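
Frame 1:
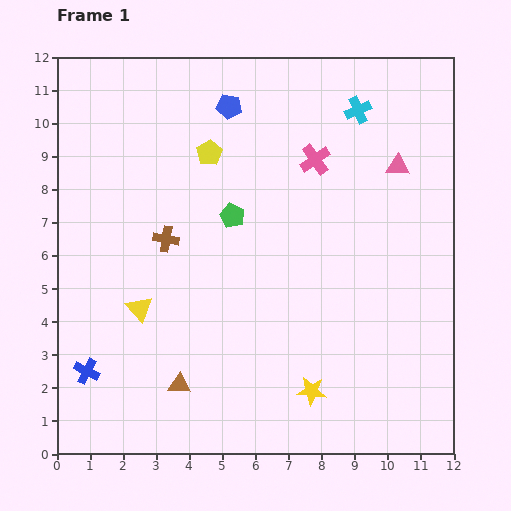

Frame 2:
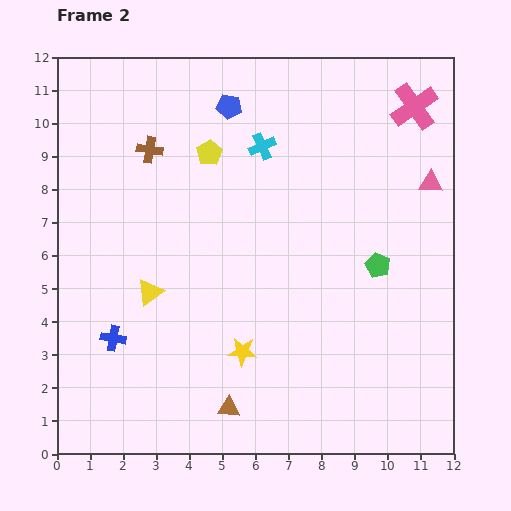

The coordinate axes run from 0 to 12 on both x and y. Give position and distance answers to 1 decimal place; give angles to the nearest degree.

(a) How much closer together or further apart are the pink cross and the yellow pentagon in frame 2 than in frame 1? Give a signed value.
+3.2

Distance in frame 1: 3.2. Distance in frame 2: 6.4.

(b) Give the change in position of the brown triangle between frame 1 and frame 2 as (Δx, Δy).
(1.5, -0.7)

The brown triangle was at (3.7, 2.1) in frame 1 and (5.2, 1.4) in frame 2.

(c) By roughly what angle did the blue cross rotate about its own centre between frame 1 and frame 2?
17° counter-clockwise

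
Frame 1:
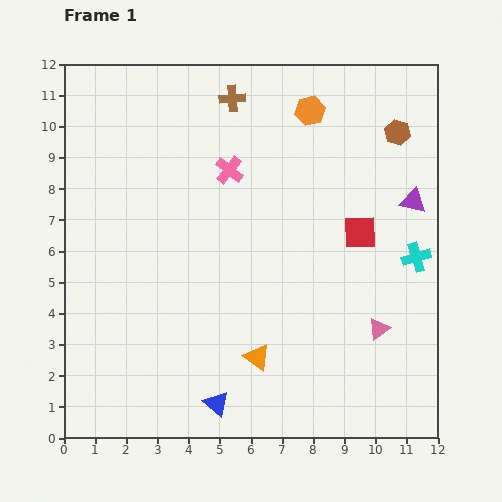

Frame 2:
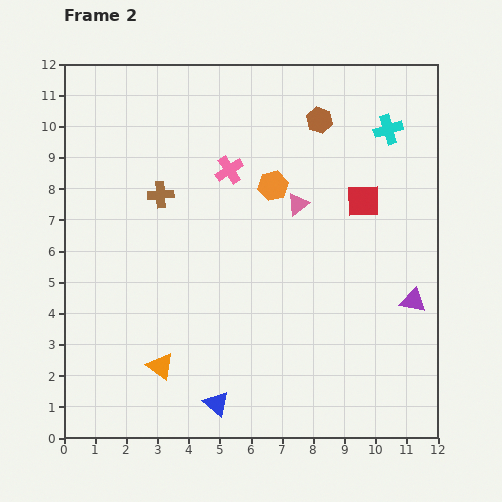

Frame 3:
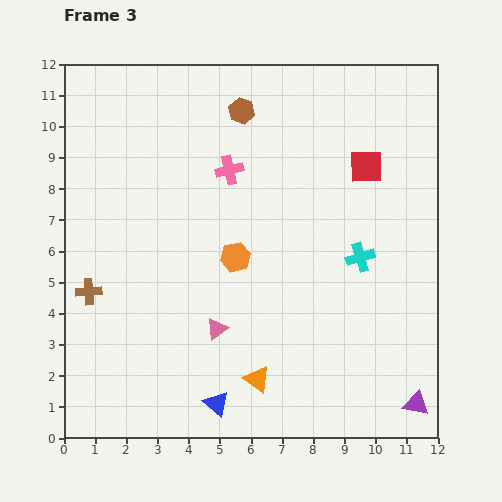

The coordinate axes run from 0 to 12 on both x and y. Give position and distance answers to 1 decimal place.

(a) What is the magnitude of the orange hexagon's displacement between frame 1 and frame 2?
2.7

The orange hexagon moved from (7.9, 10.5) to (6.7, 8.1), a distance of √(1.2² + 2.4²) ≈ 2.7.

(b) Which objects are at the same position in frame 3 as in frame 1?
the blue triangle, the pink cross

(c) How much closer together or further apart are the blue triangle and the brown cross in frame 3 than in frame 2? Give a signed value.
-1.4

Distance in frame 2: 6.9. Distance in frame 3: 5.5.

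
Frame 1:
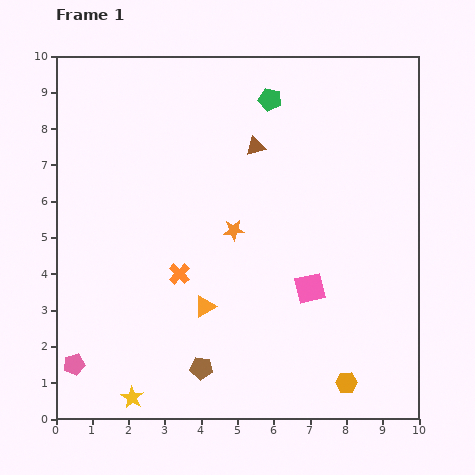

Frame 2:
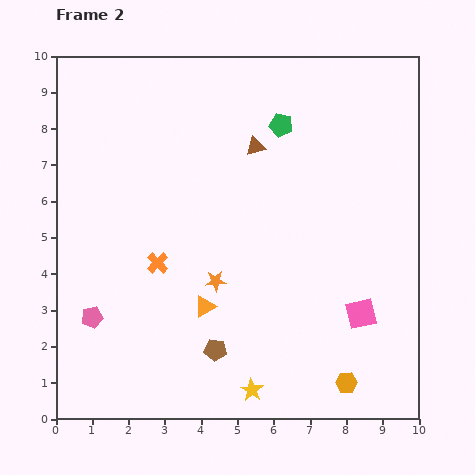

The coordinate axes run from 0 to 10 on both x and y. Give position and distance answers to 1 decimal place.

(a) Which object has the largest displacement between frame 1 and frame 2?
the yellow star

(moved 3.3; next 1.6)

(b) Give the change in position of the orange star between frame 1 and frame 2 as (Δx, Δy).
(-0.5, -1.4)

The orange star was at (4.9, 5.2) in frame 1 and (4.4, 3.8) in frame 2.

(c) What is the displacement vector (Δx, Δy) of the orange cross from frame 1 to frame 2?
(-0.6, 0.3)

The orange cross was at (3.4, 4.0) in frame 1 and (2.8, 4.3) in frame 2.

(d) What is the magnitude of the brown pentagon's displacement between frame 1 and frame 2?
0.6

The brown pentagon moved from (4.0, 1.4) to (4.4, 1.9), a distance of √(0.4² + 0.5²) ≈ 0.6.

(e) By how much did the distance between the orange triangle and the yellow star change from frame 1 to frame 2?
-0.6

Distance in frame 1: 3.2. Distance in frame 2: 2.6.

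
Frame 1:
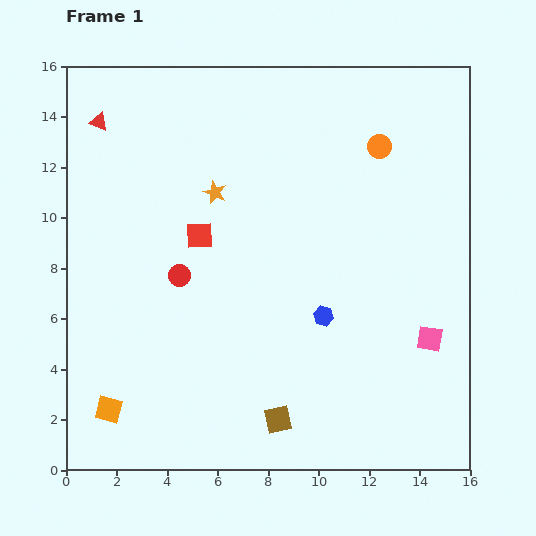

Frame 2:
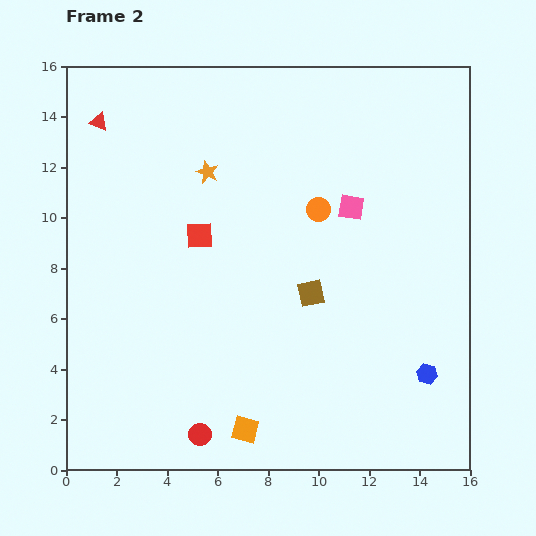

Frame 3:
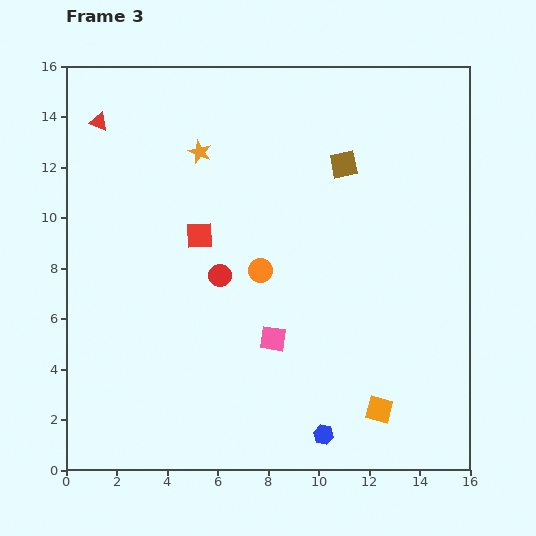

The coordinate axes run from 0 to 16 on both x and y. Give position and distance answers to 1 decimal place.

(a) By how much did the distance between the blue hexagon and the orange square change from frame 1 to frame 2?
-1.8

Distance in frame 1: 9.3. Distance in frame 2: 7.5.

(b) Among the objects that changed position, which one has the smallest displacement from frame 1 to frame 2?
the orange star

(moved 0.9)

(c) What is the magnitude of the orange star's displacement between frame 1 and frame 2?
0.9

The orange star moved from (5.9, 11.0) to (5.6, 11.8), a distance of √(0.3² + 0.8²) ≈ 0.9.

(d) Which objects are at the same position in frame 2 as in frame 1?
the red triangle, the red square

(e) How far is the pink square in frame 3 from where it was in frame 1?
6.2

The pink square moved from (14.4, 5.2) to (8.2, 5.2), a distance of √(6.2² + 0.0²) ≈ 6.2.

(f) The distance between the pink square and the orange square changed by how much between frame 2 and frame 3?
-4.8

Distance in frame 2: 9.8. Distance in frame 3: 5.0.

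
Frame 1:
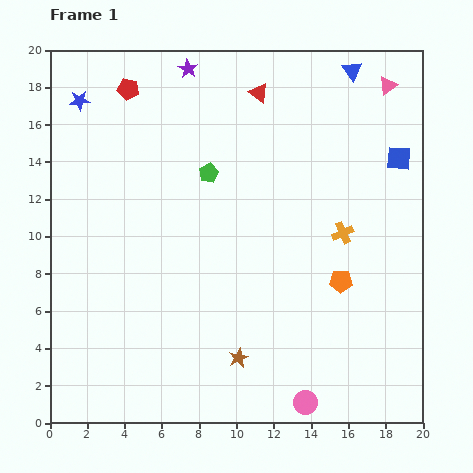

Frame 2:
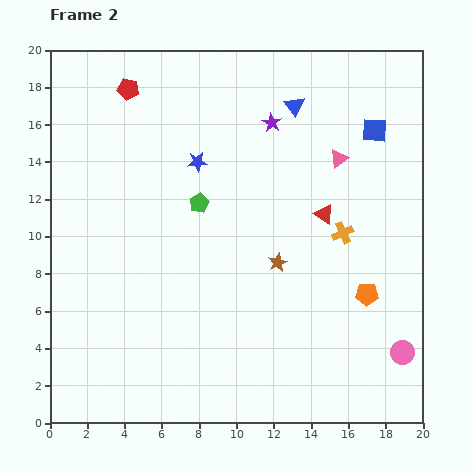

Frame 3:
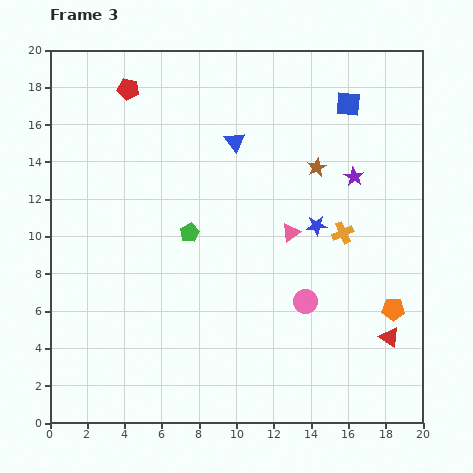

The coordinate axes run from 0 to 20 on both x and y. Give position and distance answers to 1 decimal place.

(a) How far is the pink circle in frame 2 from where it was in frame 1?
5.9

The pink circle moved from (13.7, 1.1) to (18.9, 3.8), a distance of √(5.2² + 2.7²) ≈ 5.9.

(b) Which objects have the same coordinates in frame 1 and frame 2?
the orange cross, the red pentagon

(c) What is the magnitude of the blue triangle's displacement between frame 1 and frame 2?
3.6

The blue triangle moved from (16.2, 18.9) to (13.1, 17.0), a distance of √(3.1² + 1.9²) ≈ 3.6.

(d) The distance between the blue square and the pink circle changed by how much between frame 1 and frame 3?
-3.2

Distance in frame 1: 14.0. Distance in frame 3: 10.8.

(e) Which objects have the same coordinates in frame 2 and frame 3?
the orange cross, the red pentagon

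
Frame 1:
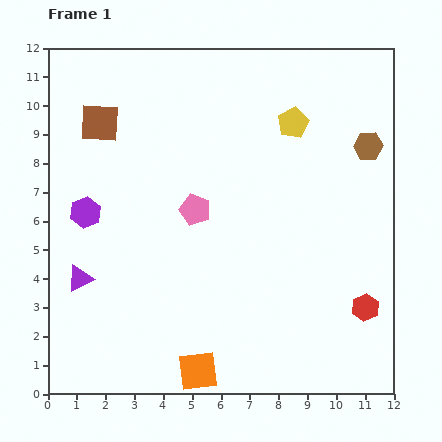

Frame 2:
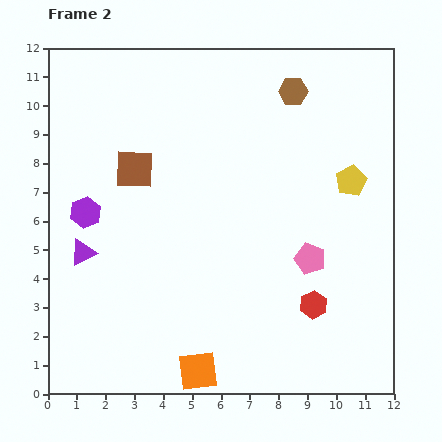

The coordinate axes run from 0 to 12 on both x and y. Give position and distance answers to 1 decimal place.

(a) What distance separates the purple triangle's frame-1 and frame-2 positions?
0.9

The purple triangle moved from (1.1, 4.0) to (1.2, 4.9), a distance of √(0.1² + 0.9²) ≈ 0.9.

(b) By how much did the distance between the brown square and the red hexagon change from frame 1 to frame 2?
-3.4

Distance in frame 1: 11.2. Distance in frame 2: 7.8.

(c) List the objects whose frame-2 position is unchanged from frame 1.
the orange square, the purple hexagon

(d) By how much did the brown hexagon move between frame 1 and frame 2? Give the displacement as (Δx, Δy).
(-2.6, 1.9)

The brown hexagon was at (11.1, 8.6) in frame 1 and (8.5, 10.5) in frame 2.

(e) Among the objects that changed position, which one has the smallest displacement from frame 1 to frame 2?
the purple triangle

(moved 0.9)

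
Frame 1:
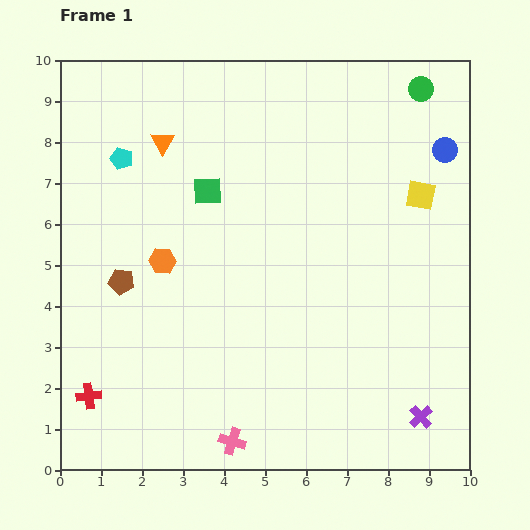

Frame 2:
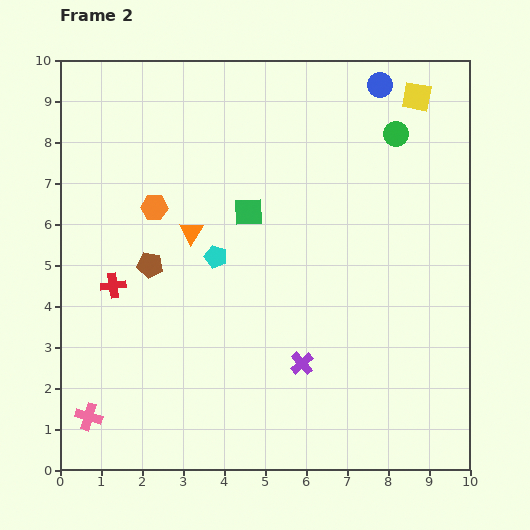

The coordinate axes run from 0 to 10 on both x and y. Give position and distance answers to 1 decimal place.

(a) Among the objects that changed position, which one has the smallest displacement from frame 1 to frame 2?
the brown pentagon

(moved 0.8)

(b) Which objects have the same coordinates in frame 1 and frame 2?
none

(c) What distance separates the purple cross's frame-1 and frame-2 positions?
3.2

The purple cross moved from (8.8, 1.3) to (5.9, 2.6), a distance of √(2.9² + 1.3²) ≈ 3.2.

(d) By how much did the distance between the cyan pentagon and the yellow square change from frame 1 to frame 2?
-1.1

Distance in frame 1: 7.4. Distance in frame 2: 6.3.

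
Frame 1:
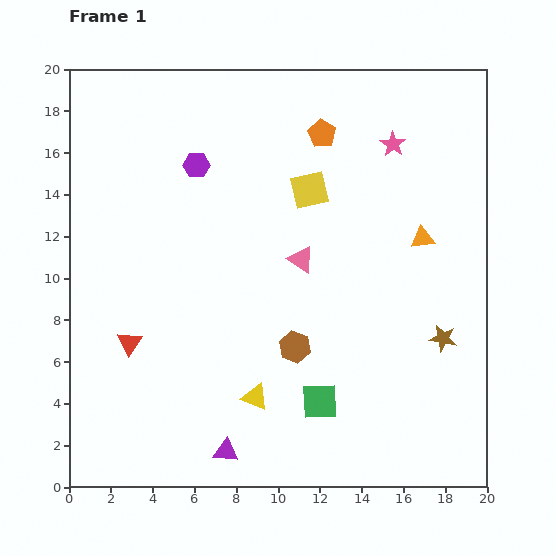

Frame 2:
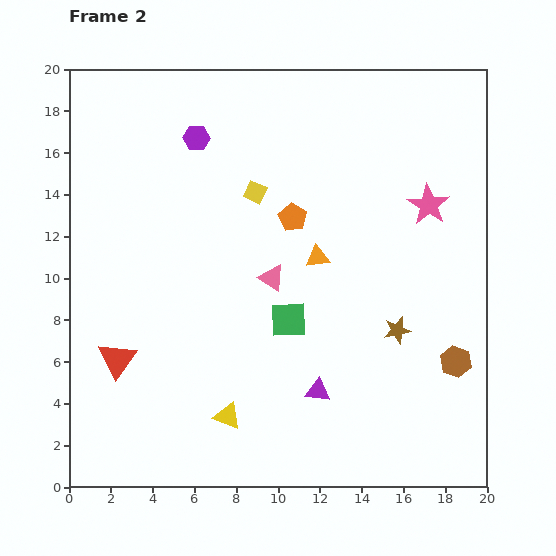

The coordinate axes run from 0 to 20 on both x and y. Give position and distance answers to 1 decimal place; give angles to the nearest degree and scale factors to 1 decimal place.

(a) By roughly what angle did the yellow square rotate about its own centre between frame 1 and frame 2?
37° clockwise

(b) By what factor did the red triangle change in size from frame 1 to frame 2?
1.5×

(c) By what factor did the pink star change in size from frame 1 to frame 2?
1.6×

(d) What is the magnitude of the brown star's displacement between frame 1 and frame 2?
2.2

The brown star moved from (17.9, 7.1) to (15.7, 7.5), a distance of √(2.2² + 0.4²) ≈ 2.2.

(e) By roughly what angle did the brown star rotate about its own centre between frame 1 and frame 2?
22° counter-clockwise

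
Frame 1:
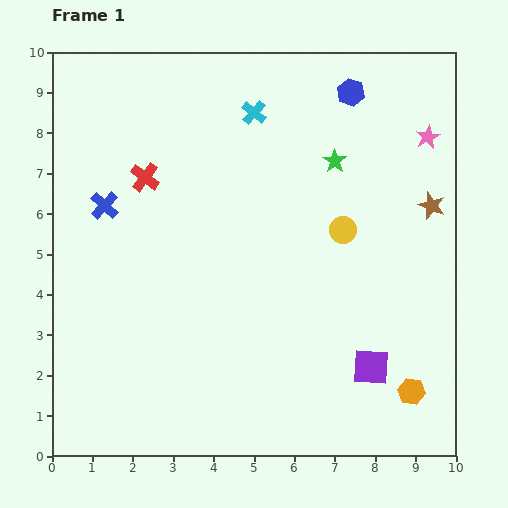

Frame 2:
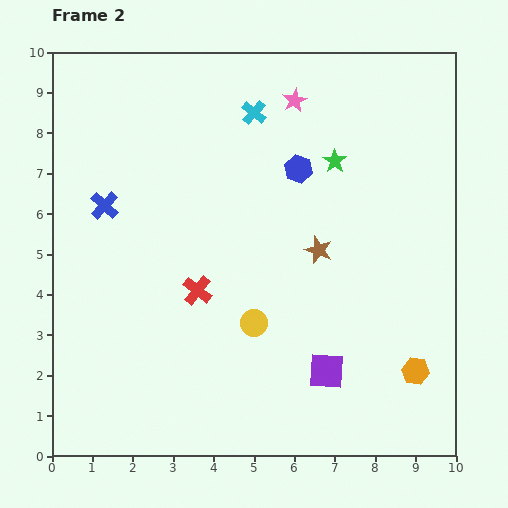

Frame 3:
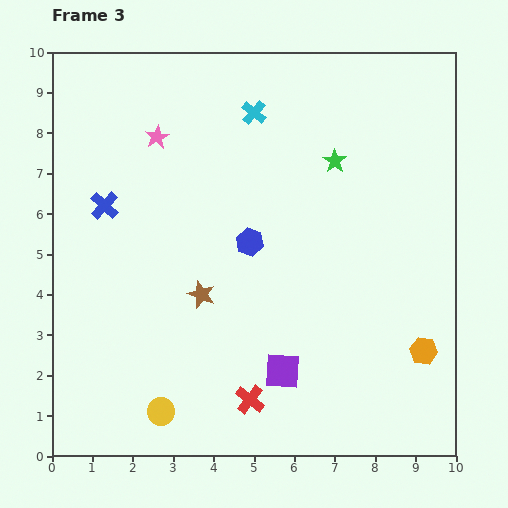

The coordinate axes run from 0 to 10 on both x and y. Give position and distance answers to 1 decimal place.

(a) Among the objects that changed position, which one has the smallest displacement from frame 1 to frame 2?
the orange hexagon

(moved 0.5)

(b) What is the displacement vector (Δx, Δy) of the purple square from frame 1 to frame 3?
(-2.2, -0.1)

The purple square was at (7.9, 2.2) in frame 1 and (5.7, 2.1) in frame 3.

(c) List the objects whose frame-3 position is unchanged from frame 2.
the green star, the cyan cross, the blue cross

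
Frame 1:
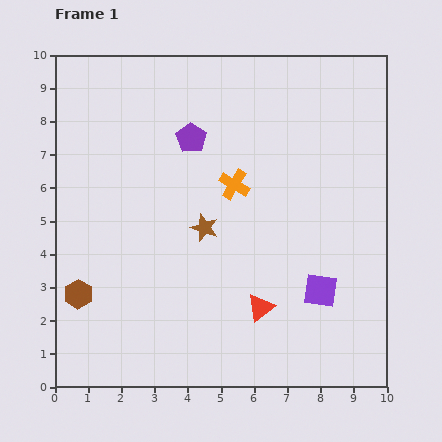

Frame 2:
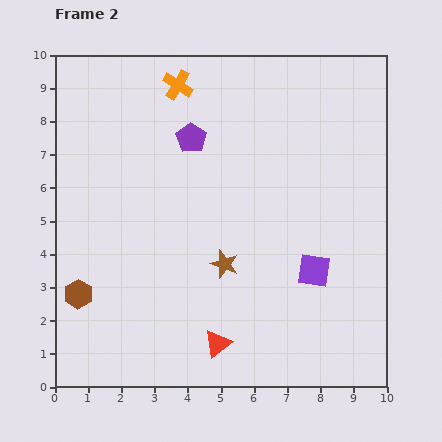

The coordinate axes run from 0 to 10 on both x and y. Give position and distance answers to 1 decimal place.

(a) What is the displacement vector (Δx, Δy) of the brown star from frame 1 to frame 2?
(0.6, -1.1)

The brown star was at (4.5, 4.8) in frame 1 and (5.1, 3.7) in frame 2.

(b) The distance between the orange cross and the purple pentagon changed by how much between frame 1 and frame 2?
-0.3

Distance in frame 1: 1.9. Distance in frame 2: 1.6.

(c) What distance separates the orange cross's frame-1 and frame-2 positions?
3.4

The orange cross moved from (5.4, 6.1) to (3.7, 9.1), a distance of √(1.7² + 3.0²) ≈ 3.4.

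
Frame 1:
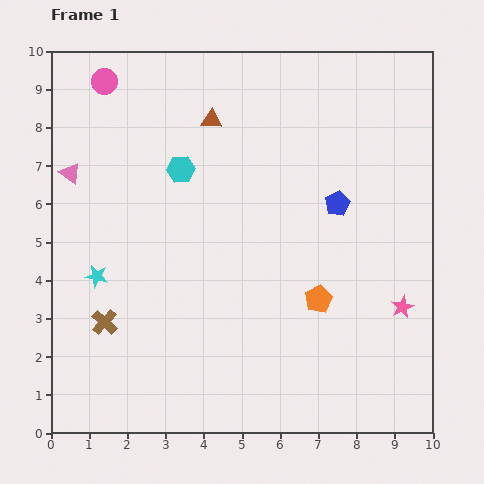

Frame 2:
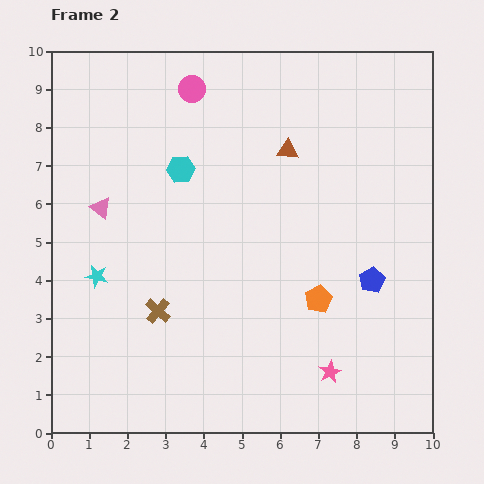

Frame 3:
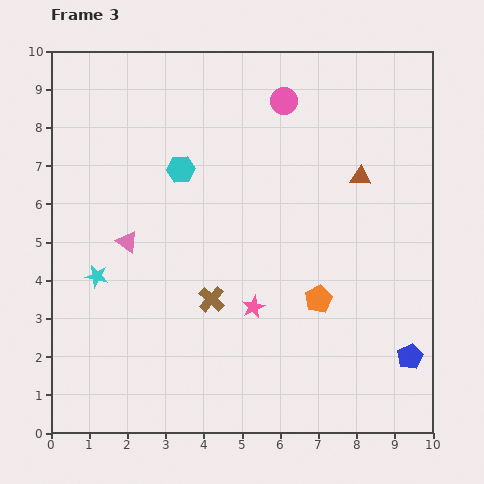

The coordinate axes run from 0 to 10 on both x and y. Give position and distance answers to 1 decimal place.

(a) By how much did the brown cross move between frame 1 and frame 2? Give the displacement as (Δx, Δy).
(1.4, 0.3)

The brown cross was at (1.4, 2.9) in frame 1 and (2.8, 3.2) in frame 2.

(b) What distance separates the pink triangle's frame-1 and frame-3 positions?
2.3

The pink triangle moved from (0.5, 6.8) to (2.0, 5.0), a distance of √(1.5² + 1.8²) ≈ 2.3.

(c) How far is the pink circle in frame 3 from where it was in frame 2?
2.4

The pink circle moved from (3.7, 9.0) to (6.1, 8.7), a distance of √(2.4² + 0.3²) ≈ 2.4.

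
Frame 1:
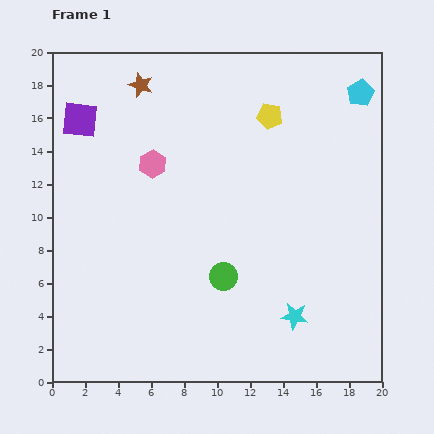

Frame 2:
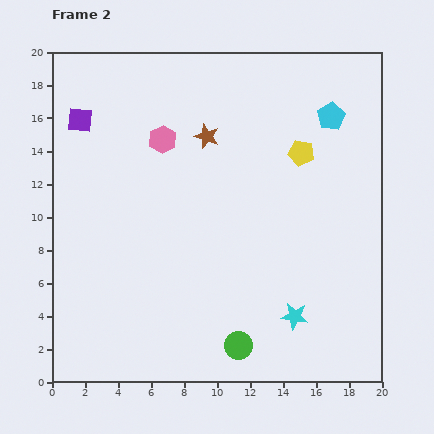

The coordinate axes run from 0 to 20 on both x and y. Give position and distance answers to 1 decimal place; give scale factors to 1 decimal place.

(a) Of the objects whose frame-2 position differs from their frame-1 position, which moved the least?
the pink hexagon

(moved 1.6)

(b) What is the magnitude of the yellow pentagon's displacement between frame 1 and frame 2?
2.9

The yellow pentagon moved from (13.2, 16.1) to (15.1, 13.9), a distance of √(1.9² + 2.2²) ≈ 2.9.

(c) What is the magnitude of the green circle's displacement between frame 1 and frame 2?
4.3

The green circle moved from (10.4, 6.4) to (11.3, 2.2), a distance of √(0.9² + 4.2²) ≈ 4.3.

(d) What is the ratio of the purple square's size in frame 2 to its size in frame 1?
0.7×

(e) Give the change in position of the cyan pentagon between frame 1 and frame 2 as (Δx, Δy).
(-1.8, -1.4)

The cyan pentagon was at (18.7, 17.5) in frame 1 and (16.9, 16.1) in frame 2.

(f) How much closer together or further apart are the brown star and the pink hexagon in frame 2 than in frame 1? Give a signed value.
-2.2

Distance in frame 1: 4.9. Distance in frame 2: 2.7.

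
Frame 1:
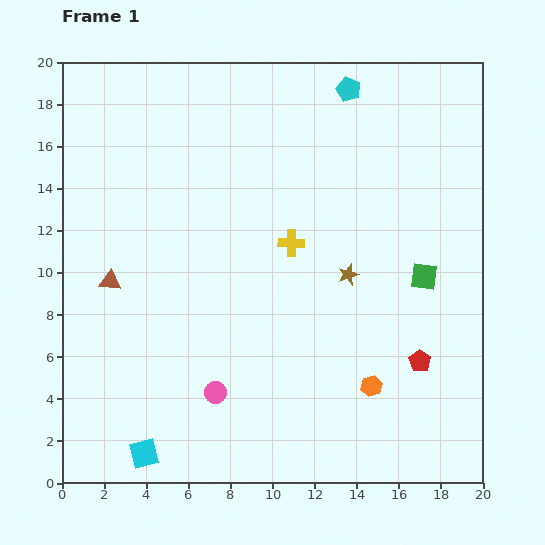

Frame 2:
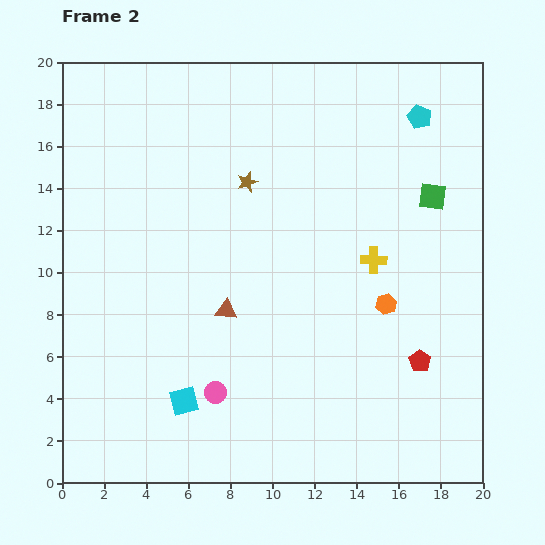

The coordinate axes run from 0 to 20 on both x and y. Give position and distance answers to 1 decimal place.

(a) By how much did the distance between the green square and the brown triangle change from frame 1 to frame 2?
-3.7

Distance in frame 1: 14.9. Distance in frame 2: 11.2.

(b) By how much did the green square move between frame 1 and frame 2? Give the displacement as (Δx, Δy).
(0.4, 3.8)

The green square was at (17.2, 9.8) in frame 1 and (17.6, 13.6) in frame 2.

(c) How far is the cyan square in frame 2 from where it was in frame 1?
3.1

The cyan square moved from (3.9, 1.4) to (5.8, 3.9), a distance of √(1.9² + 2.5²) ≈ 3.1.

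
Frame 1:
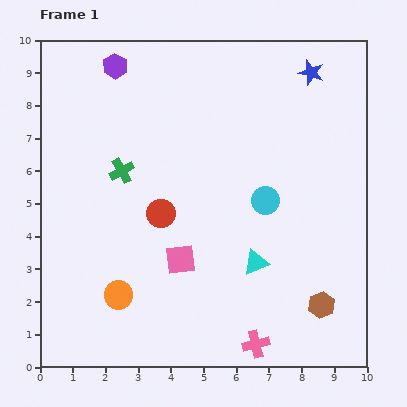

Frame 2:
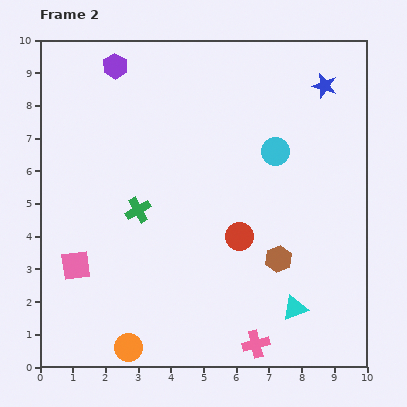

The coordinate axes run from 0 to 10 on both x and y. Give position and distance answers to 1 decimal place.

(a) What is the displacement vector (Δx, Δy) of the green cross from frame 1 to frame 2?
(0.5, -1.2)

The green cross was at (2.5, 6.0) in frame 1 and (3.0, 4.8) in frame 2.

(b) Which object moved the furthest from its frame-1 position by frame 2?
the pink square

(moved 3.2; next 2.5)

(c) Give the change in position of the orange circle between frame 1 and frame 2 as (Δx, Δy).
(0.3, -1.6)

The orange circle was at (2.4, 2.2) in frame 1 and (2.7, 0.6) in frame 2.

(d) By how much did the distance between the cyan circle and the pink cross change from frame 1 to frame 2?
+1.5

Distance in frame 1: 4.4. Distance in frame 2: 5.9.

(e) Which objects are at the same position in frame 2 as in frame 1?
the pink cross, the purple hexagon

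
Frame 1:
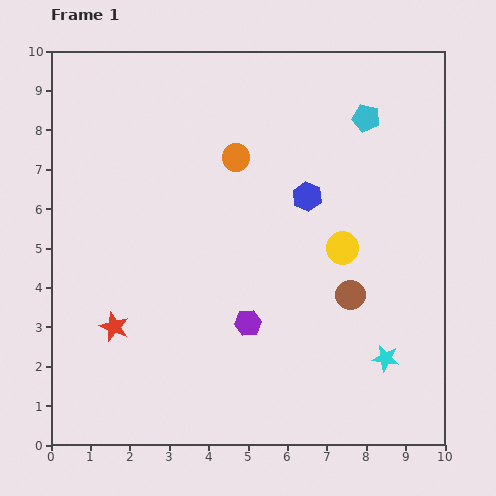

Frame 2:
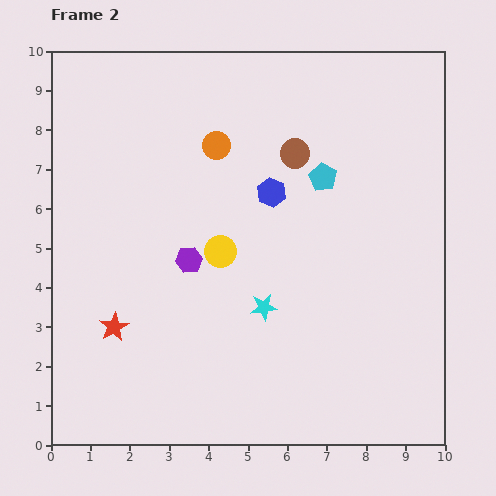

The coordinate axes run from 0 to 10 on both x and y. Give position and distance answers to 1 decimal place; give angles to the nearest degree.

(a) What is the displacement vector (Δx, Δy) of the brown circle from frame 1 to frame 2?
(-1.4, 3.6)

The brown circle was at (7.6, 3.8) in frame 1 and (6.2, 7.4) in frame 2.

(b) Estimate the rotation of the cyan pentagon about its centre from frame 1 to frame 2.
16° clockwise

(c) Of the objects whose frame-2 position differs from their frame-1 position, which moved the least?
the orange circle

(moved 0.6)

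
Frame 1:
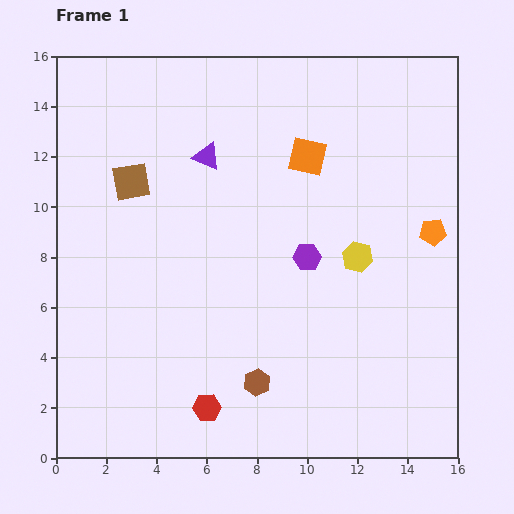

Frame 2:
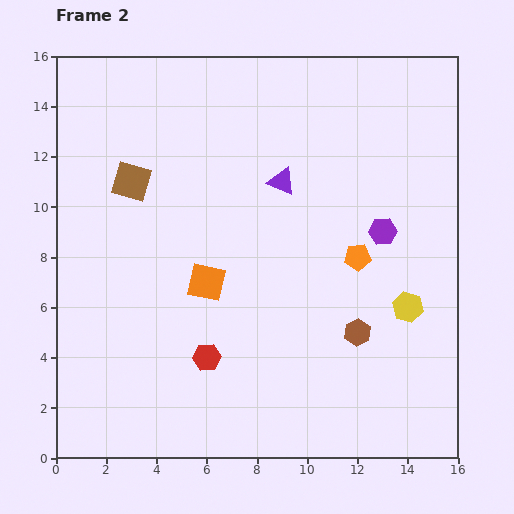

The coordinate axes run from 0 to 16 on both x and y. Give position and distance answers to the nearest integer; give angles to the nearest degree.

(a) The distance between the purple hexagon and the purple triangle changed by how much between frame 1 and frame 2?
-2

Distance in frame 1: 6. Distance in frame 2: 4.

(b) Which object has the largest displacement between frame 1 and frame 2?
the orange square

(moved 6; next 4)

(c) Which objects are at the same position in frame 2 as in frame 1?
the brown square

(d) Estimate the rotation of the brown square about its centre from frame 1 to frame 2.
27° clockwise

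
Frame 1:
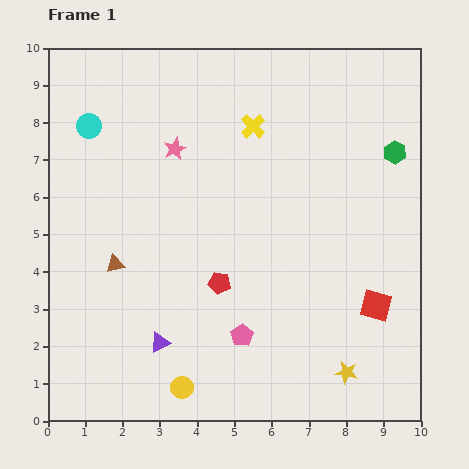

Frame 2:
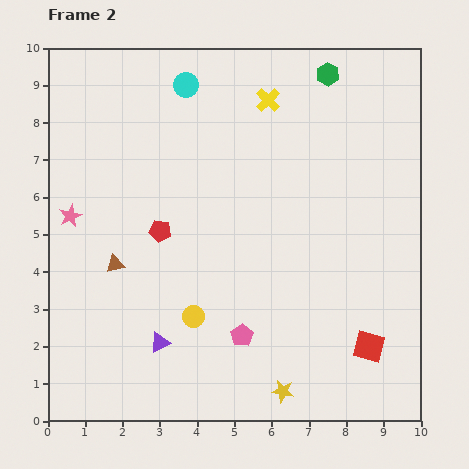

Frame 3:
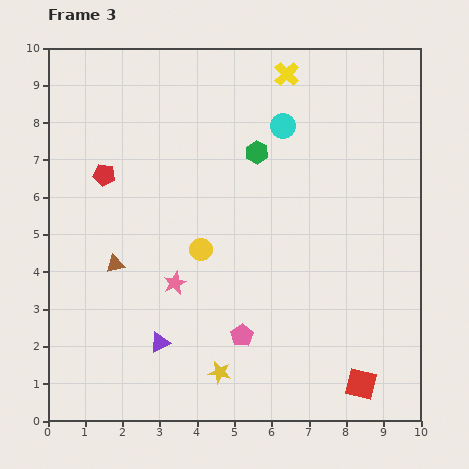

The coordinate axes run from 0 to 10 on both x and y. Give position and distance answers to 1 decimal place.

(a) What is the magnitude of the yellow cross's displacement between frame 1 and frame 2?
0.8

The yellow cross moved from (5.5, 7.9) to (5.9, 8.6), a distance of √(0.4² + 0.7²) ≈ 0.8.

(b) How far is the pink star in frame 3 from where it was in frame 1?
3.6

The pink star moved from (3.4, 7.3) to (3.4, 3.7), a distance of √(0.0² + 3.6²) ≈ 3.6.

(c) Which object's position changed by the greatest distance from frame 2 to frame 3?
the pink star

(moved 3.3; next 2.8)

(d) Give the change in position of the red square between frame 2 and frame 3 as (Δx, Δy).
(-0.2, -1.0)

The red square was at (8.6, 2.0) in frame 2 and (8.4, 1.0) in frame 3.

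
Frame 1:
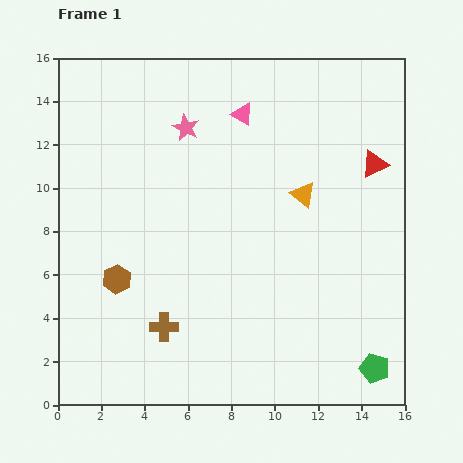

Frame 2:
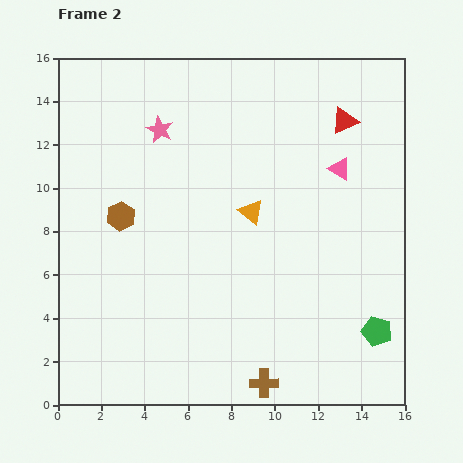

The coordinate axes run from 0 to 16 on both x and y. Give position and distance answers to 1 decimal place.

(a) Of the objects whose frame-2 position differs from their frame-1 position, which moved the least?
the pink star

(moved 1.2)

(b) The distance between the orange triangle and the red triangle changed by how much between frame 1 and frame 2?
+2.4

Distance in frame 1: 3.6. Distance in frame 2: 6.0.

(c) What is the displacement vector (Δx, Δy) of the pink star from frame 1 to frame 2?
(-1.2, -0.1)

The pink star was at (5.9, 12.8) in frame 1 and (4.7, 12.7) in frame 2.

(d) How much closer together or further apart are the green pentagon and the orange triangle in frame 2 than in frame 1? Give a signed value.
-0.7

Distance in frame 1: 8.7. Distance in frame 2: 8.0.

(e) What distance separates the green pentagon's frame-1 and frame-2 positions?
1.7

The green pentagon moved from (14.6, 1.7) to (14.7, 3.4), a distance of √(0.1² + 1.7²) ≈ 1.7.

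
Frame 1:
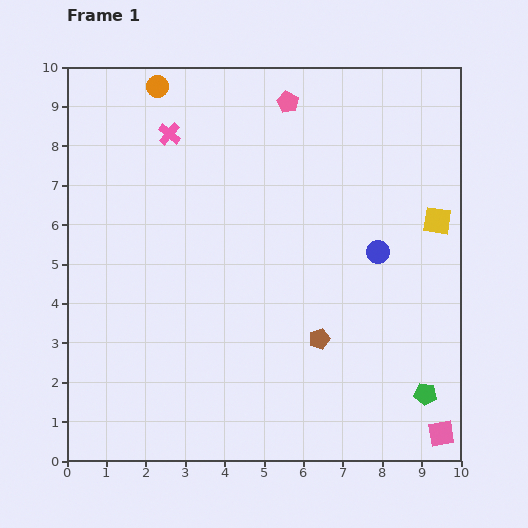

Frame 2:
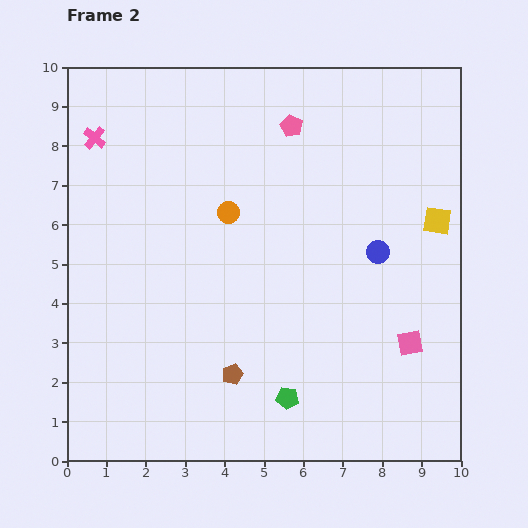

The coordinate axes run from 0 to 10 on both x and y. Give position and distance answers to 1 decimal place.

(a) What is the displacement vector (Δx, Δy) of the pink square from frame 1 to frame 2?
(-0.8, 2.3)

The pink square was at (9.5, 0.7) in frame 1 and (8.7, 3.0) in frame 2.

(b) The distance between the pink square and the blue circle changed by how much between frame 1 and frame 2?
-2.5

Distance in frame 1: 4.9. Distance in frame 2: 2.4.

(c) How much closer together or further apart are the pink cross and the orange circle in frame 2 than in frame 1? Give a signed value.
+2.7

Distance in frame 1: 1.2. Distance in frame 2: 3.9.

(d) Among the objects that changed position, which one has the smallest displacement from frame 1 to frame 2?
the pink pentagon

(moved 0.6)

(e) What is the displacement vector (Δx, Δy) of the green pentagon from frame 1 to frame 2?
(-3.5, -0.1)

The green pentagon was at (9.1, 1.7) in frame 1 and (5.6, 1.6) in frame 2.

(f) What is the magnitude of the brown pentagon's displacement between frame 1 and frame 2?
2.4

The brown pentagon moved from (6.4, 3.1) to (4.2, 2.2), a distance of √(2.2² + 0.9²) ≈ 2.4.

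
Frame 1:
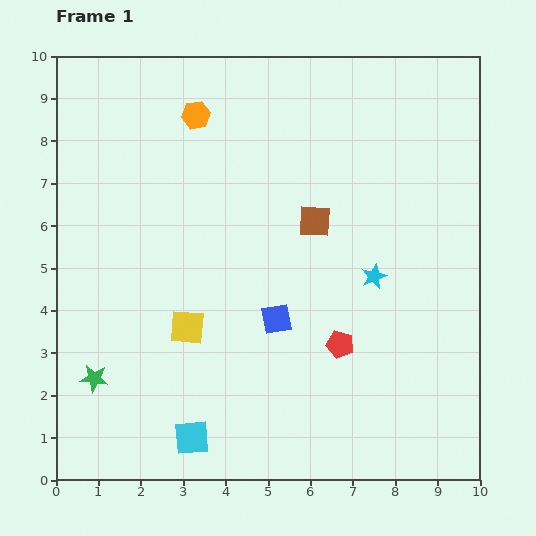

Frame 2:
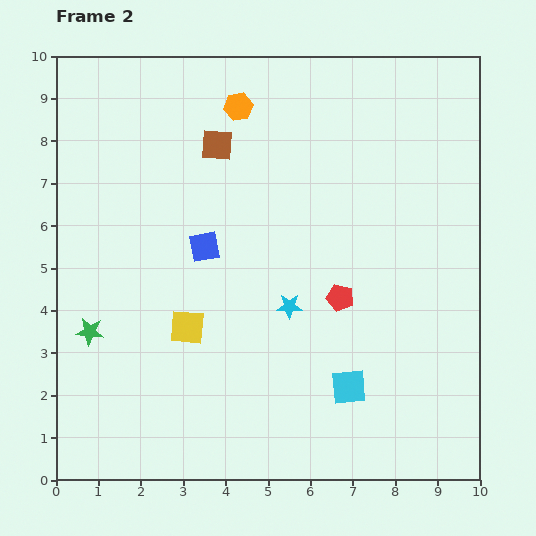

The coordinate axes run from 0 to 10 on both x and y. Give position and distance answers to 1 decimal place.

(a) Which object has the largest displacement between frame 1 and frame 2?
the cyan square

(moved 3.9; next 2.9)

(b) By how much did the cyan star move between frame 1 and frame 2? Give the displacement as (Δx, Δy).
(-2.0, -0.7)

The cyan star was at (7.5, 4.8) in frame 1 and (5.5, 4.1) in frame 2.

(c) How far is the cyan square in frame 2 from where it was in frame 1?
3.9

The cyan square moved from (3.2, 1.0) to (6.9, 2.2), a distance of √(3.7² + 1.2²) ≈ 3.9.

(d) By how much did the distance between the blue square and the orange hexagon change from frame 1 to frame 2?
-1.8

Distance in frame 1: 5.2. Distance in frame 2: 3.4.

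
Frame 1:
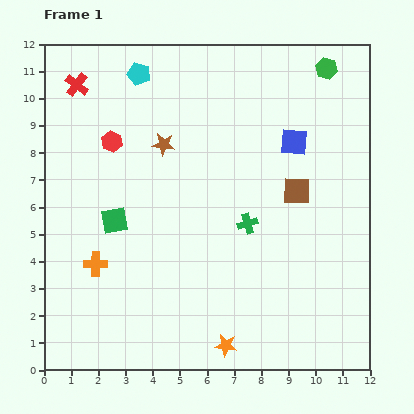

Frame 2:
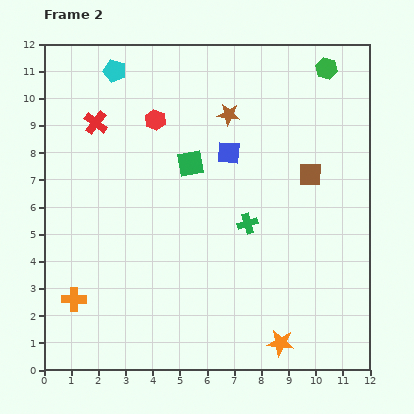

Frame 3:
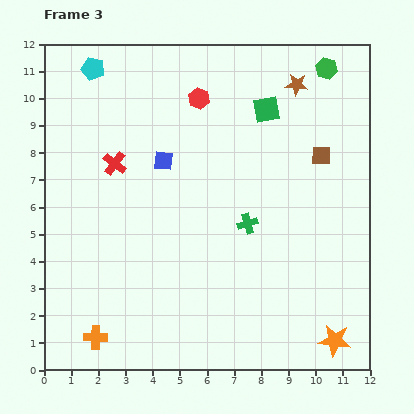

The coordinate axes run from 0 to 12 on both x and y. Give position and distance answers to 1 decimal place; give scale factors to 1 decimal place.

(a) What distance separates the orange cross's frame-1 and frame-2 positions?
1.5

The orange cross moved from (1.9, 3.9) to (1.1, 2.6), a distance of √(0.8² + 1.3²) ≈ 1.5.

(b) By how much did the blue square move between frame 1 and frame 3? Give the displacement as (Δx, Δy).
(-4.8, -0.7)

The blue square was at (9.2, 8.4) in frame 1 and (4.4, 7.7) in frame 3.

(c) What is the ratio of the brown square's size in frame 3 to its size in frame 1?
0.7×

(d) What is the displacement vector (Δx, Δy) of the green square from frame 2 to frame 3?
(2.8, 2.0)

The green square was at (5.4, 7.6) in frame 2 and (8.2, 9.6) in frame 3.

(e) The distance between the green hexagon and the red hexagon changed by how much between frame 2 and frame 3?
-1.8

Distance in frame 2: 6.6. Distance in frame 3: 4.8.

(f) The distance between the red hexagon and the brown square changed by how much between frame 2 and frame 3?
-1.0

Distance in frame 2: 6.0. Distance in frame 3: 5.0.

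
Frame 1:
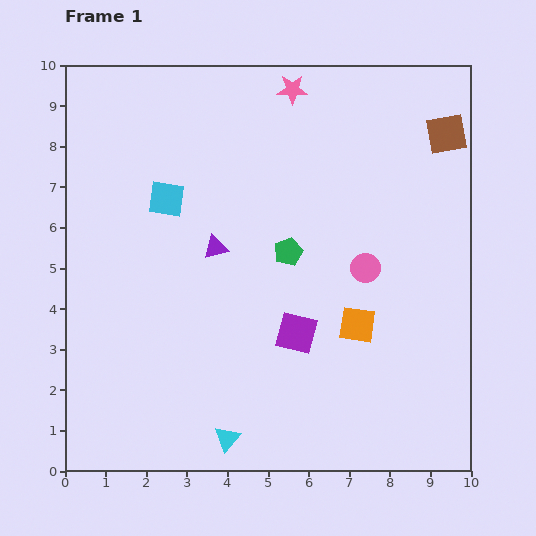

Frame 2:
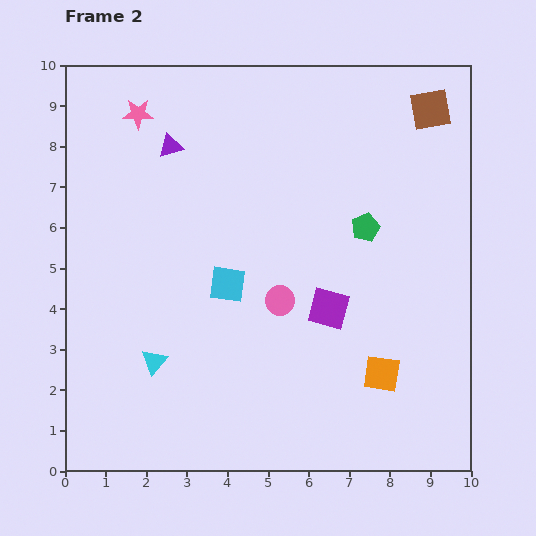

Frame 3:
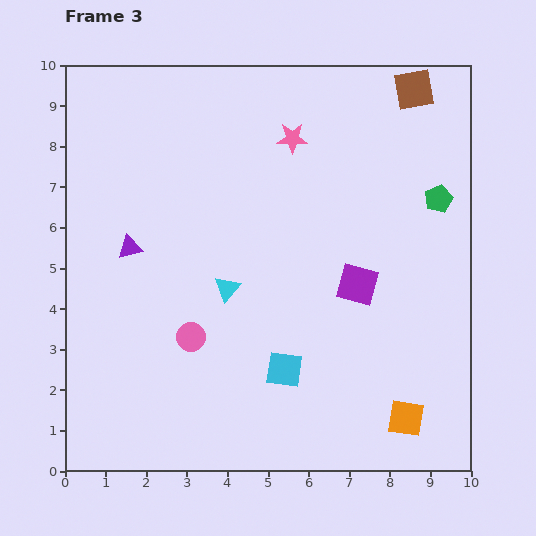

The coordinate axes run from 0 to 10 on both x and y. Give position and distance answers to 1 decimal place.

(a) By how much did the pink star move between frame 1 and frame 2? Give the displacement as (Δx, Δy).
(-3.8, -0.6)

The pink star was at (5.6, 9.4) in frame 1 and (1.8, 8.8) in frame 2.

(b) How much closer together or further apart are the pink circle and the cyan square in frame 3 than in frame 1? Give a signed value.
-2.8

Distance in frame 1: 5.2. Distance in frame 3: 2.4.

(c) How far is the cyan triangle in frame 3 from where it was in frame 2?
2.5

The cyan triangle moved from (2.2, 2.7) to (4.0, 4.5), a distance of √(1.8² + 1.8²) ≈ 2.5.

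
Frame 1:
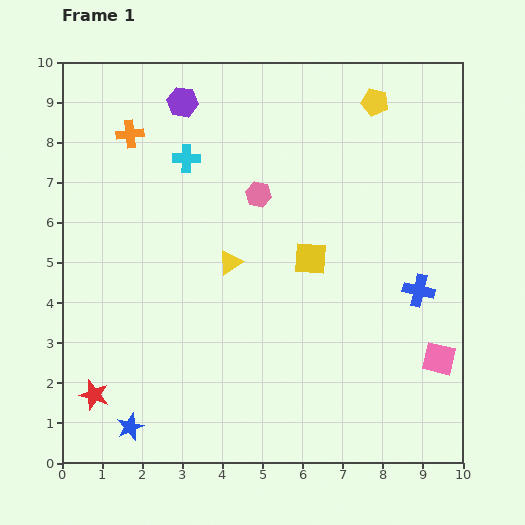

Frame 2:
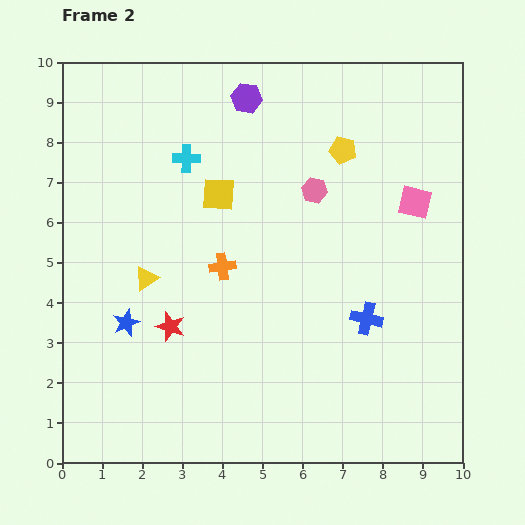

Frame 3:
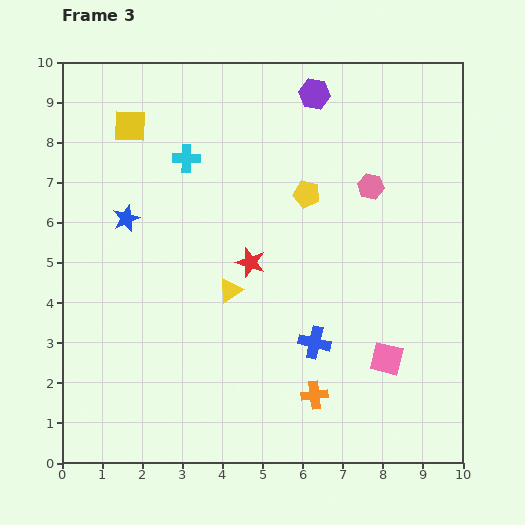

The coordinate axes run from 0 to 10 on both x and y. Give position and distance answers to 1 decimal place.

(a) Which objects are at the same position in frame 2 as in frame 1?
the cyan cross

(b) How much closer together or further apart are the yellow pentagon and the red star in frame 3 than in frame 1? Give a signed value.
-7.9

Distance in frame 1: 10.1. Distance in frame 3: 2.2.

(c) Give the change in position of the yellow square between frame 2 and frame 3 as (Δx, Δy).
(-2.2, 1.7)

The yellow square was at (3.9, 6.7) in frame 2 and (1.7, 8.4) in frame 3.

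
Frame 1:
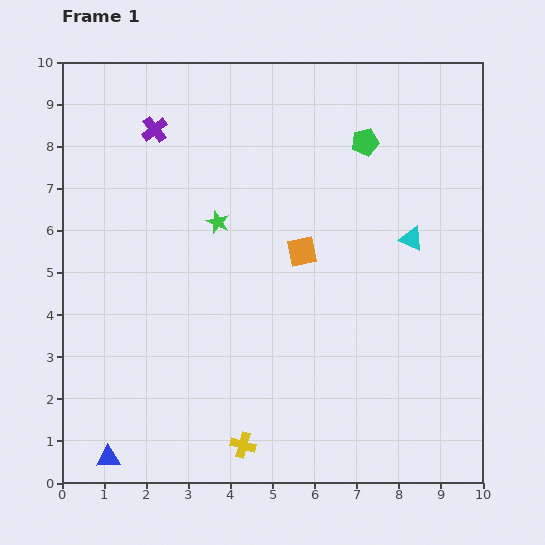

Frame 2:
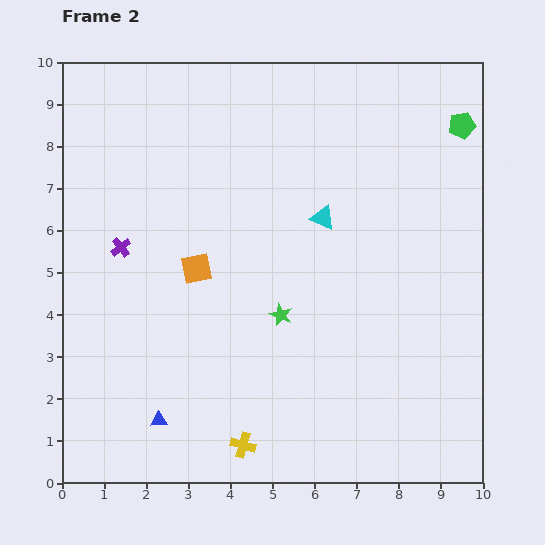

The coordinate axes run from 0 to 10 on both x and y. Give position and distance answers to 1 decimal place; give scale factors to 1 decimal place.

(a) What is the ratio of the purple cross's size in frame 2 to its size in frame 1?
0.8×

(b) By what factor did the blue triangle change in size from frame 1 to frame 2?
0.7×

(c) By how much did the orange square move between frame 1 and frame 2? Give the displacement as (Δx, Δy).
(-2.5, -0.4)

The orange square was at (5.7, 5.5) in frame 1 and (3.2, 5.1) in frame 2.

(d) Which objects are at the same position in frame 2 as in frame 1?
the yellow cross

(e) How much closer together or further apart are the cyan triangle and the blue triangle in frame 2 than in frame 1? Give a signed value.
-2.7

Distance in frame 1: 8.9. Distance in frame 2: 6.2.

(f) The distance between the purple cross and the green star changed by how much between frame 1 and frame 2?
+1.4

Distance in frame 1: 2.7. Distance in frame 2: 4.1.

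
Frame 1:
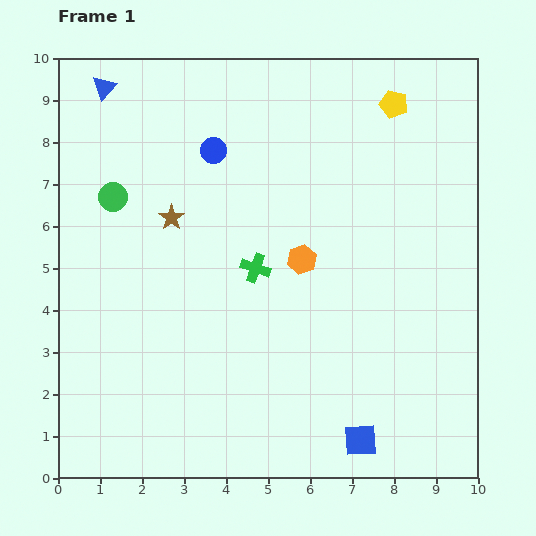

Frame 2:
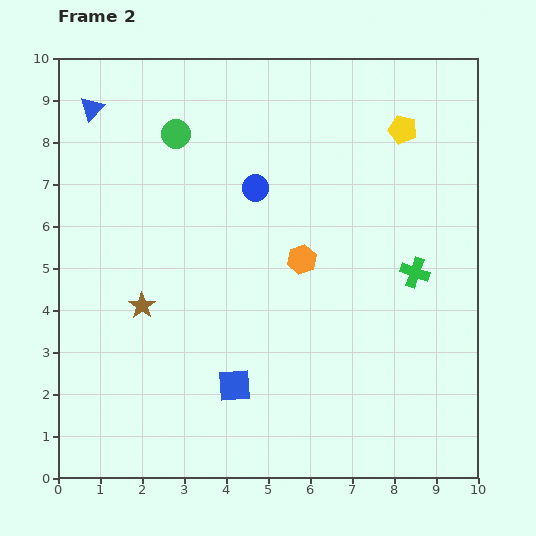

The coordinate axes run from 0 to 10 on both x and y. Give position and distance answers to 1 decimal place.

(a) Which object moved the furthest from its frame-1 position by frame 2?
the green cross

(moved 3.8; next 3.3)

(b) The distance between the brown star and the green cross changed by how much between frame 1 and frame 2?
+4.2

Distance in frame 1: 2.3. Distance in frame 2: 6.5.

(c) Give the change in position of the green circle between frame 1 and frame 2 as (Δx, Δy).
(1.5, 1.5)

The green circle was at (1.3, 6.7) in frame 1 and (2.8, 8.2) in frame 2.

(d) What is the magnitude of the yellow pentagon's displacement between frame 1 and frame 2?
0.6

The yellow pentagon moved from (8.0, 8.9) to (8.2, 8.3), a distance of √(0.2² + 0.6²) ≈ 0.6.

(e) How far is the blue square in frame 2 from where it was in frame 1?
3.3

The blue square moved from (7.2, 0.9) to (4.2, 2.2), a distance of √(3.0² + 1.3²) ≈ 3.3.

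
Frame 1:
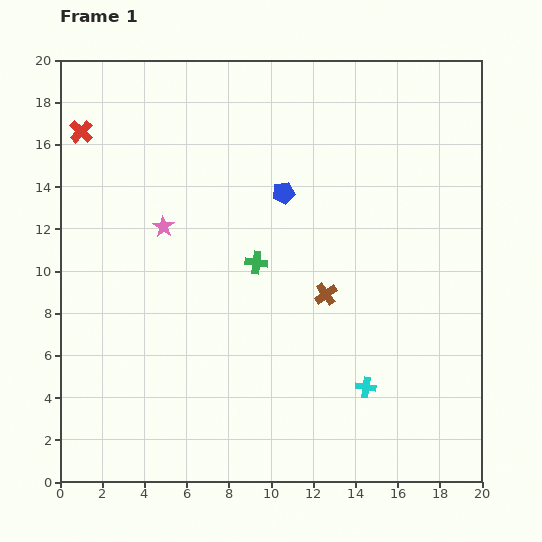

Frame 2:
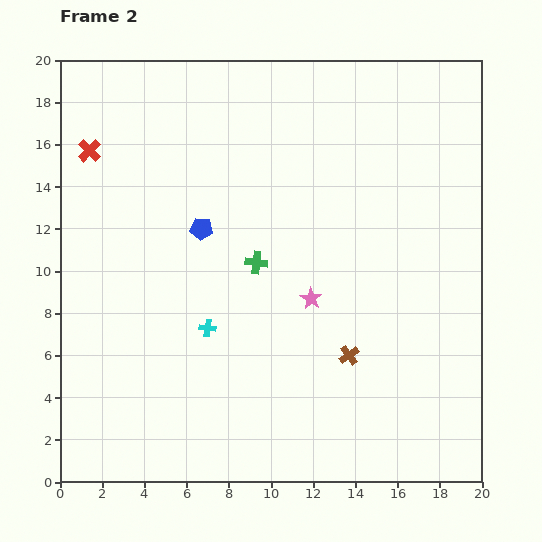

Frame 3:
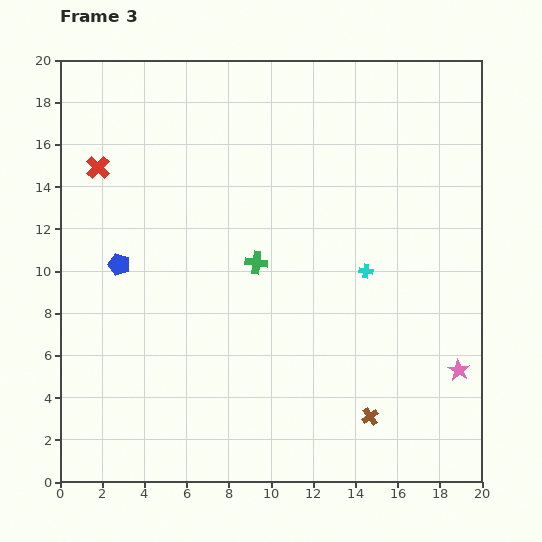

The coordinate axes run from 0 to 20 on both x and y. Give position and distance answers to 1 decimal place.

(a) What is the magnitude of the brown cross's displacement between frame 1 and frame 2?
3.1

The brown cross moved from (12.6, 8.9) to (13.7, 6.0), a distance of √(1.1² + 2.9²) ≈ 3.1.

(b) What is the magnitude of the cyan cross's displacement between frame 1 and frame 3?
5.5

The cyan cross moved from (14.5, 4.5) to (14.5, 10.0), a distance of √(0.0² + 5.5²) ≈ 5.5.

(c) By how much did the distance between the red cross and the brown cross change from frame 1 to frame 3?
+3.6

Distance in frame 1: 13.9. Distance in frame 3: 17.5.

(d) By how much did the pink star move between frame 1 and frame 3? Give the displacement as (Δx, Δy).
(14.0, -6.8)

The pink star was at (4.9, 12.1) in frame 1 and (18.9, 5.3) in frame 3.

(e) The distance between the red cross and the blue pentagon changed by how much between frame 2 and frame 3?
-1.8

Distance in frame 2: 6.5. Distance in frame 3: 4.7.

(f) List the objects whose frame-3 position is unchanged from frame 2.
the green cross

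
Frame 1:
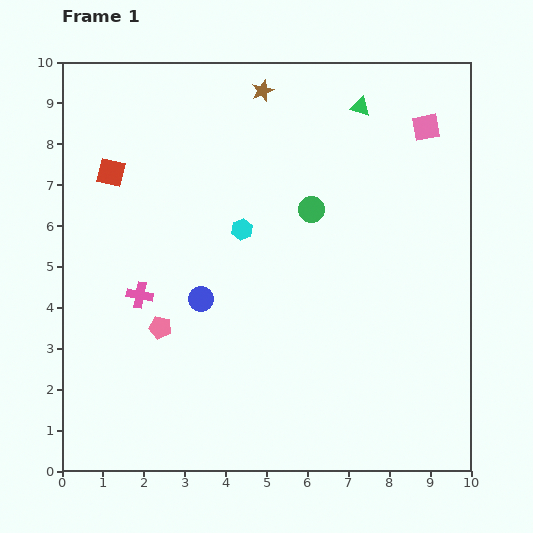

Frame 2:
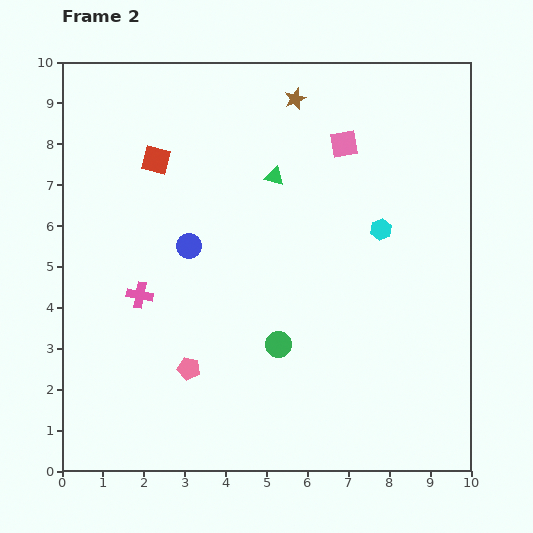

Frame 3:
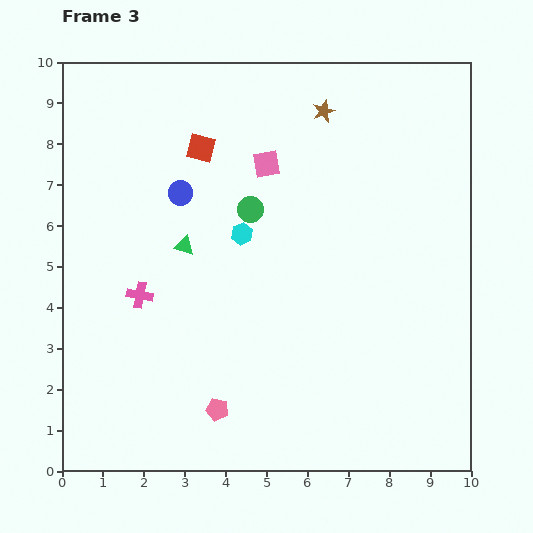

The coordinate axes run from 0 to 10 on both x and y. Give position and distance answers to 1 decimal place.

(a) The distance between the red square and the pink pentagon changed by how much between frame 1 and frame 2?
+1.2

Distance in frame 1: 4.0. Distance in frame 2: 5.2.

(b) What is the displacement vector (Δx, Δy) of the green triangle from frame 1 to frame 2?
(-2.1, -1.7)

The green triangle was at (7.3, 8.9) in frame 1 and (5.2, 7.2) in frame 2.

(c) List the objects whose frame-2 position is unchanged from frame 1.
the pink cross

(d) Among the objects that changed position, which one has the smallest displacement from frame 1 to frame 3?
the cyan hexagon

(moved 0.1)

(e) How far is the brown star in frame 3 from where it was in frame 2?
0.8

The brown star moved from (5.7, 9.1) to (6.4, 8.8), a distance of √(0.7² + 0.3²) ≈ 0.8.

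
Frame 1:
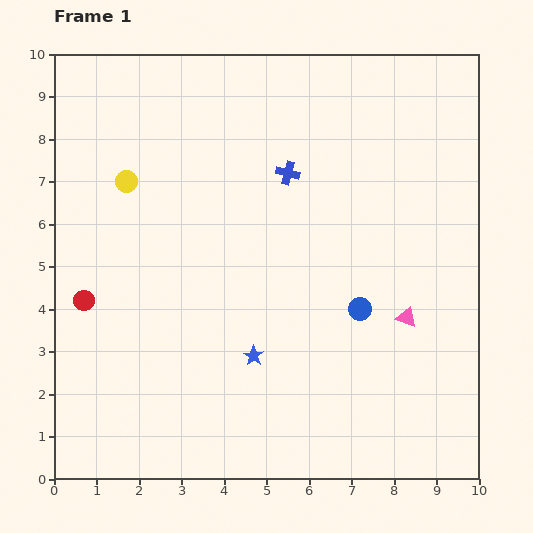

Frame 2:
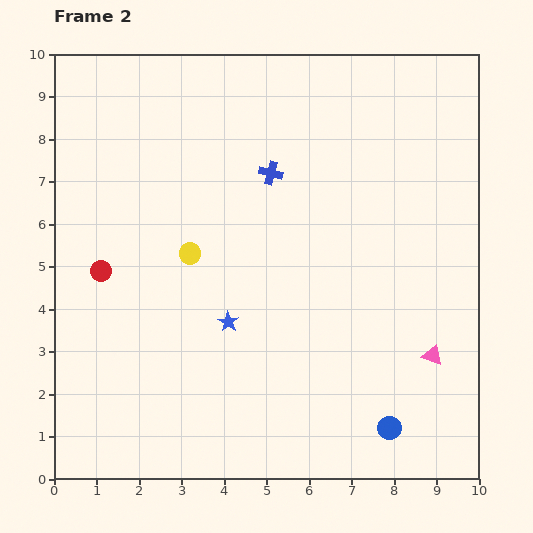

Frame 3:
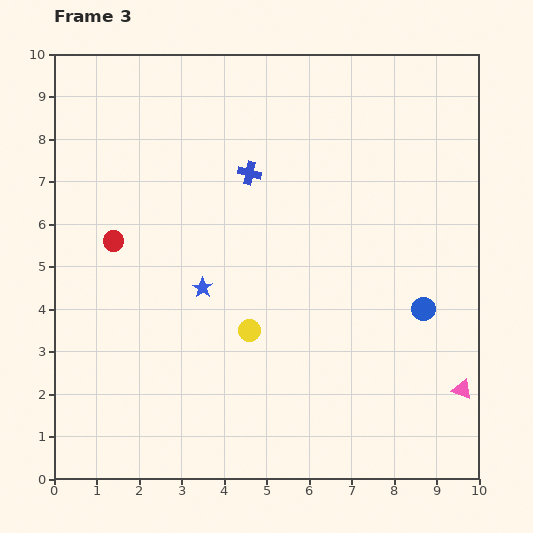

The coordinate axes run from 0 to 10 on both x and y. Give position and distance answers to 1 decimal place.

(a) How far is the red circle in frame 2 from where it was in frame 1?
0.8

The red circle moved from (0.7, 4.2) to (1.1, 4.9), a distance of √(0.4² + 0.7²) ≈ 0.8.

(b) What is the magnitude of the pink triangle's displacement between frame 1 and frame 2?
1.1

The pink triangle moved from (8.3, 3.8) to (8.9, 2.9), a distance of √(0.6² + 0.9²) ≈ 1.1.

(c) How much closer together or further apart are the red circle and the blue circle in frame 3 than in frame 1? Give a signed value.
+1.0

Distance in frame 1: 6.5. Distance in frame 3: 7.5.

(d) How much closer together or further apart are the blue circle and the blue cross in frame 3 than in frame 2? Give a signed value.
-1.4

Distance in frame 2: 6.6. Distance in frame 3: 5.2.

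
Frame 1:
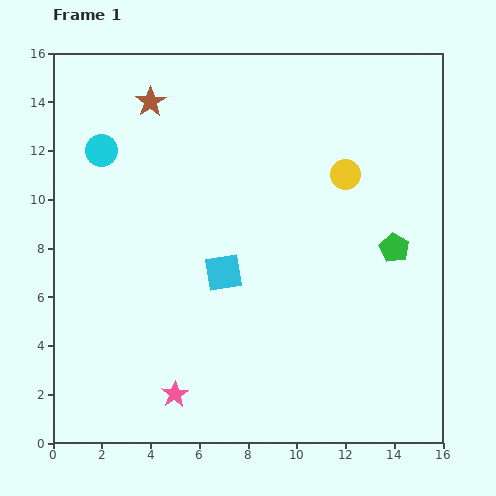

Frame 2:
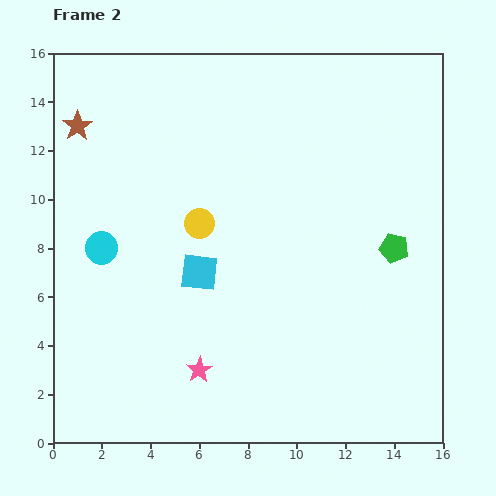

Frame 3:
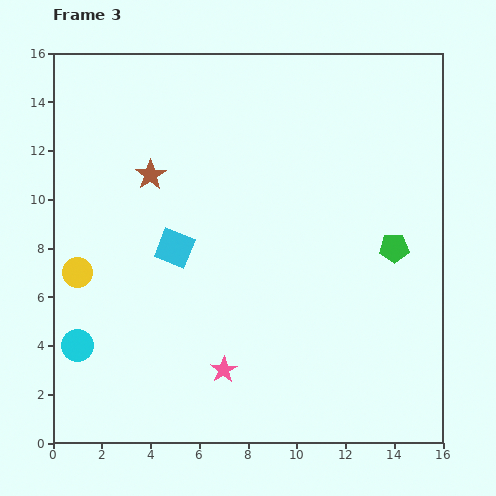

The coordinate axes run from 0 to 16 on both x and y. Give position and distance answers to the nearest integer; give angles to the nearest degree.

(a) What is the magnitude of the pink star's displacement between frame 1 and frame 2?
1

The pink star moved from (5, 2) to (6, 3), a distance of √(1² + 1²) ≈ 1.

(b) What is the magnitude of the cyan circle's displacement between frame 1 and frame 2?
4

The cyan circle moved from (2, 12) to (2, 8), a distance of √(0² + 4²) ≈ 4.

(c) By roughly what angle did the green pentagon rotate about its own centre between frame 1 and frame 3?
30° counter-clockwise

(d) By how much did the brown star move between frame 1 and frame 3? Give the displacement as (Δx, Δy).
(0, -3)

The brown star was at (4, 14) in frame 1 and (4, 11) in frame 3.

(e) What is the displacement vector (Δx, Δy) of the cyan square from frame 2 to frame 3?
(-1, 1)

The cyan square was at (6, 7) in frame 2 and (5, 8) in frame 3.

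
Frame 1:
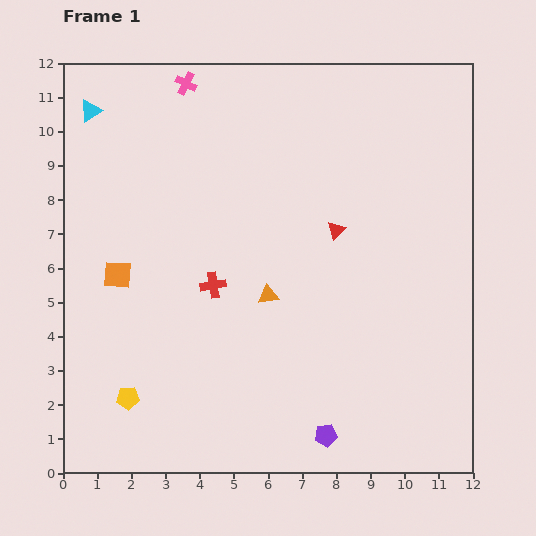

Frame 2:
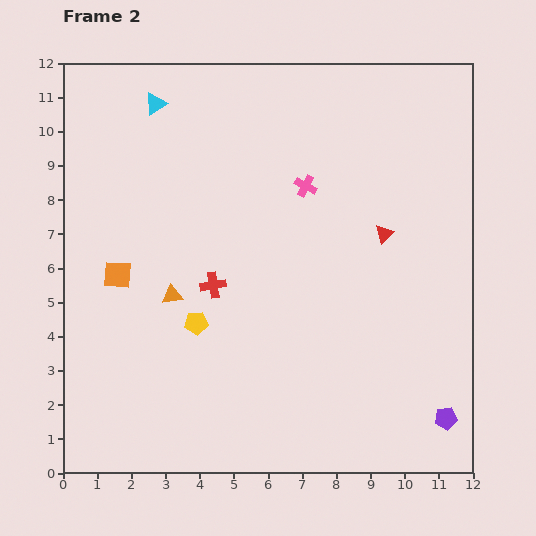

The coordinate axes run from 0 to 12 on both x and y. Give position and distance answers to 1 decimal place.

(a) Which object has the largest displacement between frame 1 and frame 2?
the pink cross

(moved 4.6; next 3.5)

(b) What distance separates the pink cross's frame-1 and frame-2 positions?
4.6

The pink cross moved from (3.6, 11.4) to (7.1, 8.4), a distance of √(3.5² + 3.0²) ≈ 4.6.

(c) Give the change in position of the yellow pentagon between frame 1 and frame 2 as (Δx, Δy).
(2.0, 2.2)

The yellow pentagon was at (1.9, 2.2) in frame 1 and (3.9, 4.4) in frame 2.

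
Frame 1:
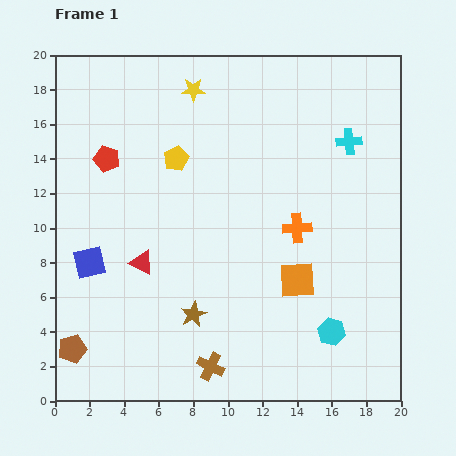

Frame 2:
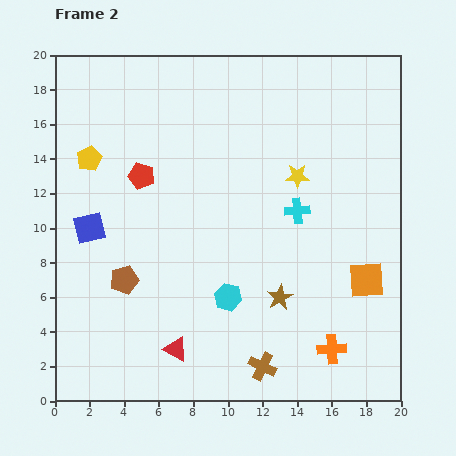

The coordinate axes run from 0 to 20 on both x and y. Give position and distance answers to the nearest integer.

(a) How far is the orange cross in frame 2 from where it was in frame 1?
7

The orange cross moved from (14, 10) to (16, 3), a distance of √(2² + 7²) ≈ 7.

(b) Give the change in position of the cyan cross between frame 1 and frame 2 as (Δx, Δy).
(-3, -4)

The cyan cross was at (17, 15) in frame 1 and (14, 11) in frame 2.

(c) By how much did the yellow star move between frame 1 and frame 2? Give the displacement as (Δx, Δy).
(6, -5)

The yellow star was at (8, 18) in frame 1 and (14, 13) in frame 2.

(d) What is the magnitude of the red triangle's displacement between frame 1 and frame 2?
5

The red triangle moved from (5, 8) to (7, 3), a distance of √(2² + 5²) ≈ 5.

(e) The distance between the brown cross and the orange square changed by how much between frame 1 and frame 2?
+1

Distance in frame 1: 7. Distance in frame 2: 8.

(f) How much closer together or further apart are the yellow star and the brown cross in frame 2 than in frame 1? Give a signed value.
-5

Distance in frame 1: 16. Distance in frame 2: 11.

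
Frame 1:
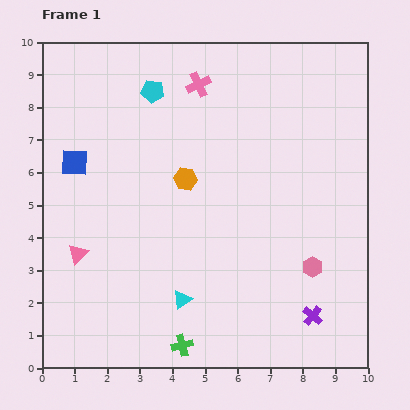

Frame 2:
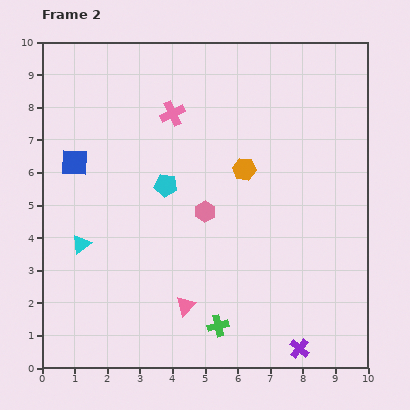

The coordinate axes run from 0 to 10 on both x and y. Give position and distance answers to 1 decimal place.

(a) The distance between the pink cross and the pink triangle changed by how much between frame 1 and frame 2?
-0.5

Distance in frame 1: 6.4. Distance in frame 2: 5.9.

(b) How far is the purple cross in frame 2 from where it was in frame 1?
1.1

The purple cross moved from (8.3, 1.6) to (7.9, 0.6), a distance of √(0.4² + 1.0²) ≈ 1.1.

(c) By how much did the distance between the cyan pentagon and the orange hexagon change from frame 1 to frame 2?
-0.4

Distance in frame 1: 2.9. Distance in frame 2: 2.5.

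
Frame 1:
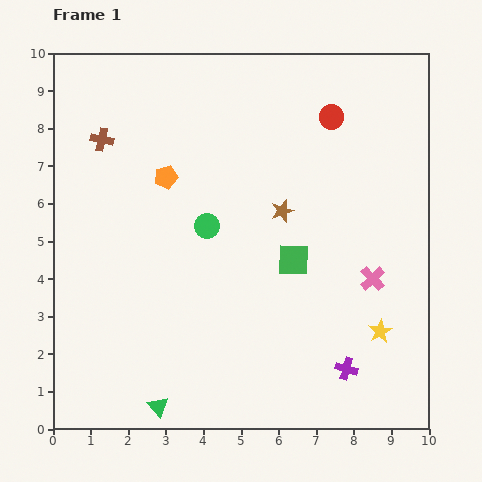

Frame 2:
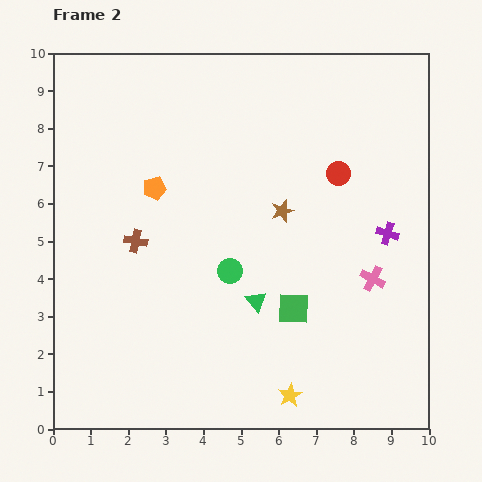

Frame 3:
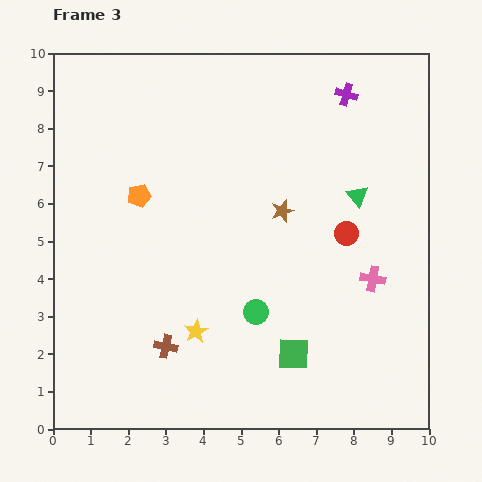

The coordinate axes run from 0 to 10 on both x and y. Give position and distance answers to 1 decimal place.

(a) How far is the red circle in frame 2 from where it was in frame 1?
1.5

The red circle moved from (7.4, 8.3) to (7.6, 6.8), a distance of √(0.2² + 1.5²) ≈ 1.5.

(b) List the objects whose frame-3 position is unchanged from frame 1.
the pink cross, the brown star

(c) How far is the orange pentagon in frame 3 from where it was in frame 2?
0.4

The orange pentagon moved from (2.7, 6.4) to (2.3, 6.2), a distance of √(0.4² + 0.2²) ≈ 0.4.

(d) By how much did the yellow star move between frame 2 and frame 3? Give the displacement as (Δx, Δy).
(-2.5, 1.7)

The yellow star was at (6.3, 0.9) in frame 2 and (3.8, 2.6) in frame 3.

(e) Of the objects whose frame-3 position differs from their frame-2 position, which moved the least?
the orange pentagon

(moved 0.4)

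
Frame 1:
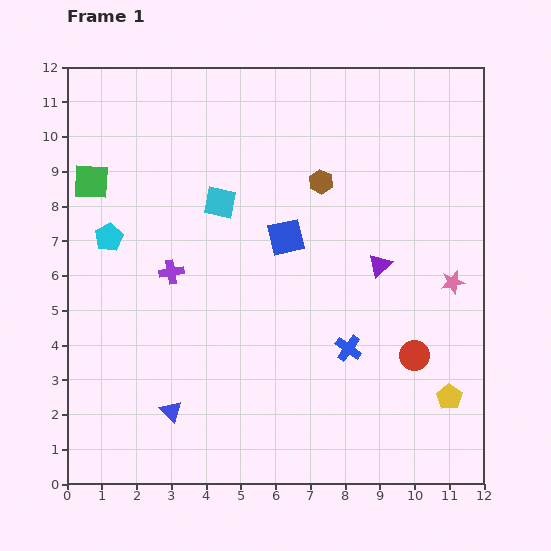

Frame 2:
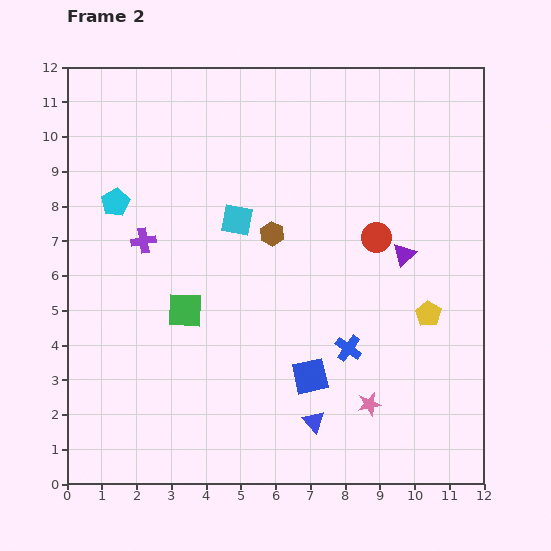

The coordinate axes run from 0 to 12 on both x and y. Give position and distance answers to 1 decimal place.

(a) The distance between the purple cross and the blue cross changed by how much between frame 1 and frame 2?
+1.1

Distance in frame 1: 5.6. Distance in frame 2: 6.7.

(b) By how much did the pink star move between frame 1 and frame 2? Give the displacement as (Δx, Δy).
(-2.4, -3.5)

The pink star was at (11.1, 5.8) in frame 1 and (8.7, 2.3) in frame 2.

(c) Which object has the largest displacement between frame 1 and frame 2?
the green square

(moved 4.6; next 4.2)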